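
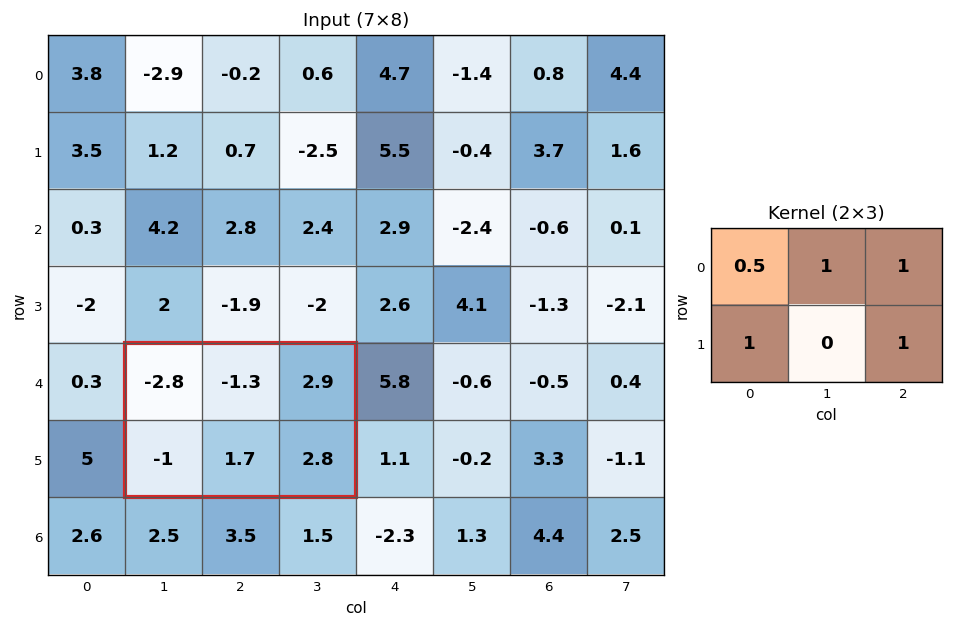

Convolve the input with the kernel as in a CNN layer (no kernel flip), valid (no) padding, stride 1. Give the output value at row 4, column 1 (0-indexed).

The receptive field on the input at this output position is [-2.8 -1.3 2.9 / -1 1.7 2.8]. Elementwise product with the kernel and sum: -2.8·0.5 + -1.3·1 + 2.9·1 + -1·1 + 2.8·1.

2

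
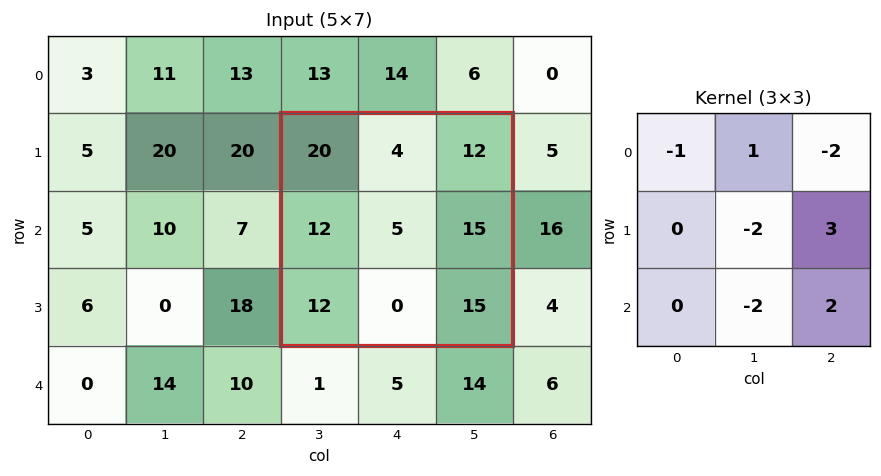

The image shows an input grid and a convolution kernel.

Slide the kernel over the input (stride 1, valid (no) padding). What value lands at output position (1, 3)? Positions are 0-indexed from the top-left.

25

The receptive field on the input at this output position is [20 4 12 / 12 5 15 / 12 0 15]. Elementwise product with the kernel and sum: 20·-1 + 4·1 + 12·-2 + 5·-2 + 15·3 + 0·-2 + 15·2.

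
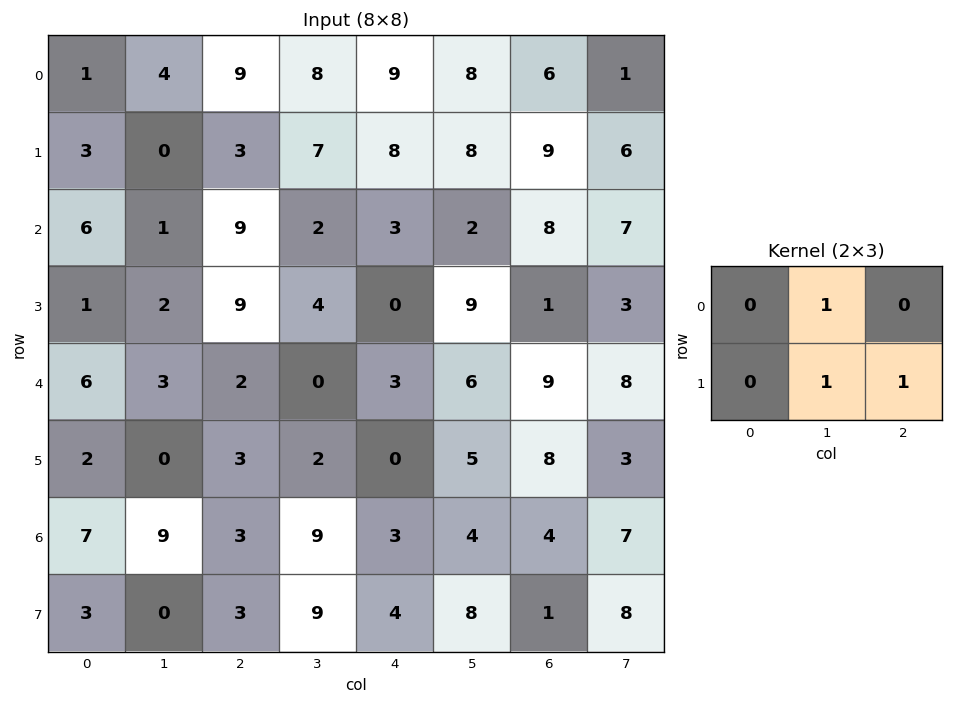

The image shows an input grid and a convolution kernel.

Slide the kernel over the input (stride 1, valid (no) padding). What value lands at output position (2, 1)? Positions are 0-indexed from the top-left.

22

The receptive field on the input at this output position is [1 9 2 / 2 9 4]. Elementwise product with the kernel and sum: 9·1 + 9·1 + 4·1.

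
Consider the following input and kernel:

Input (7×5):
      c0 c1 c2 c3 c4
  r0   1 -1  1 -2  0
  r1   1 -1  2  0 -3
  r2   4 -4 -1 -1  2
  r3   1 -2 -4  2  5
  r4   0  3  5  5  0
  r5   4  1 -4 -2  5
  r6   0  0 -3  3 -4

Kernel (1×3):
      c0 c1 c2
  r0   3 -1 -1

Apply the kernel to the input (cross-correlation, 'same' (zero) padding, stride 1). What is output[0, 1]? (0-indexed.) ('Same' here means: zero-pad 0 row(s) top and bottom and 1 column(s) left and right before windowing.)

3

The receptive field on the zero-padded input at this output position is [1 -1 1]. Elementwise product with the kernel and sum: 1·3 + -1·-1 + 1·-1.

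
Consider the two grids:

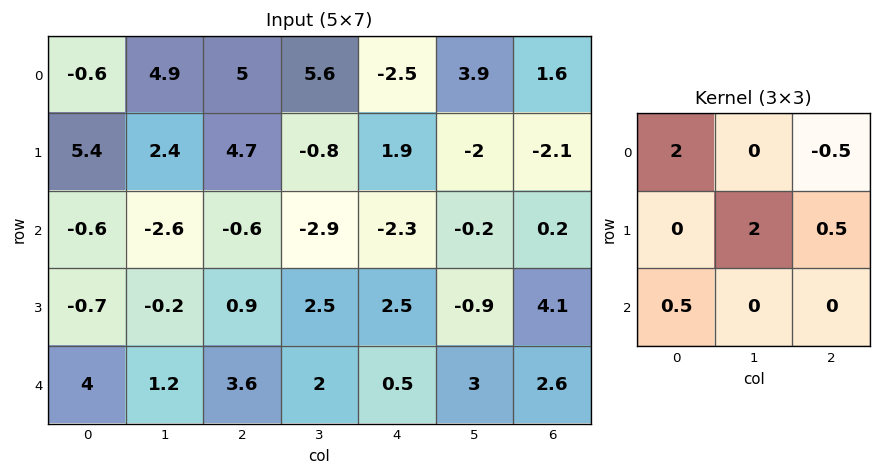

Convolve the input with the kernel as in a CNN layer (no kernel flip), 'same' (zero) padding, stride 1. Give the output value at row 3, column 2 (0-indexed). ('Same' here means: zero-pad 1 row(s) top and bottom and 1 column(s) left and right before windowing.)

-0.1

The receptive field on the zero-padded input at this output position is [-2.6 -0.6 -2.9 / -0.2 0.9 2.5 / 1.2 3.6 2]. Elementwise product with the kernel and sum: -2.6·2 + -2.9·-0.5 + 0.9·2 + 2.5·0.5 + 1.2·0.5.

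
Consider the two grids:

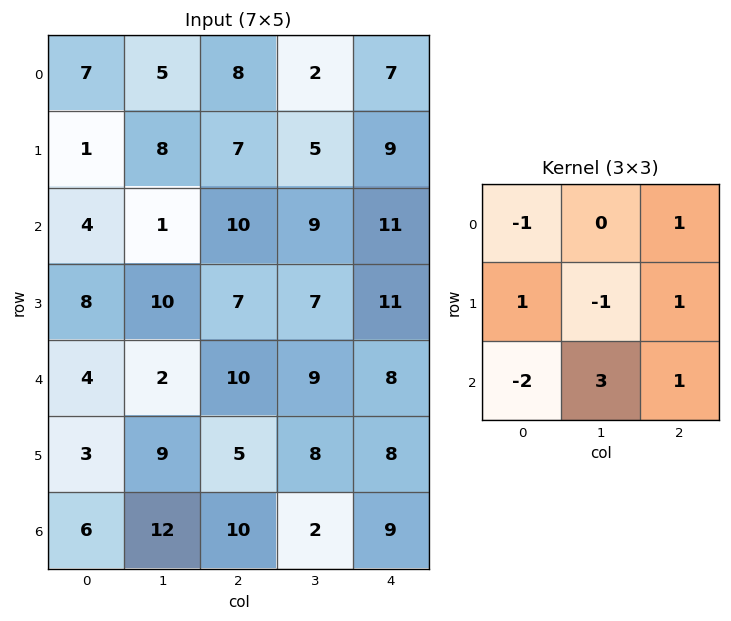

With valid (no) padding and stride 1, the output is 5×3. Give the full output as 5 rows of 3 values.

6 40 28
40 5 32
19 53 27
37 3 35
39 27 -2

Output[0,0]: The receptive field on the input at this output position is [7 5 8 / 1 8 7 / 4 1 10]. Elementwise product with the kernel and sum: 7·-1 + 8·1 + 1·1 + 8·-1 + 7·1 + 4·-2 + 1·3 + 10·1.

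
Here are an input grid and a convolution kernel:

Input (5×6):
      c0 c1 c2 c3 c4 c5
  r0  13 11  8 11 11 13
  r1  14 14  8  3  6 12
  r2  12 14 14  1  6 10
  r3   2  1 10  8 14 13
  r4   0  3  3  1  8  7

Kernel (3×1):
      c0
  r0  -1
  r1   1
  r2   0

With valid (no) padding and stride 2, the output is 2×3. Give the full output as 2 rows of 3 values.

Output[0,0]: The receptive field on the input at this output position is [13 / 14 / 12]. Elementwise product with the kernel and sum: 13·-1 + 14·1.

1 0 -5
-10 -4 8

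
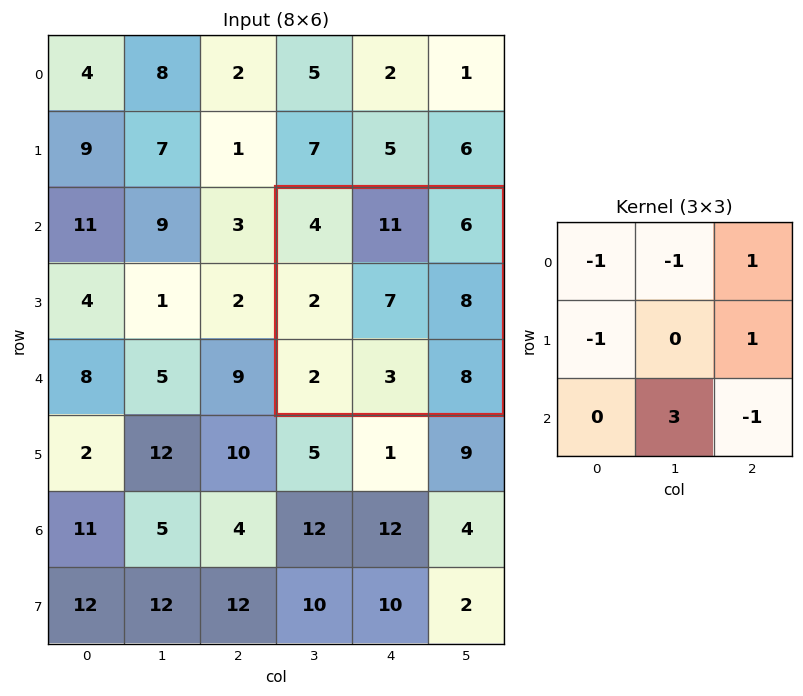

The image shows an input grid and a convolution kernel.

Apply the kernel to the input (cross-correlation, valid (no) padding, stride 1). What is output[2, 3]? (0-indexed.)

The receptive field on the input at this output position is [4 11 6 / 2 7 8 / 2 3 8]. Elementwise product with the kernel and sum: 4·-1 + 11·-1 + 6·1 + 2·-1 + 8·1 + 3·3 + 8·-1.

-2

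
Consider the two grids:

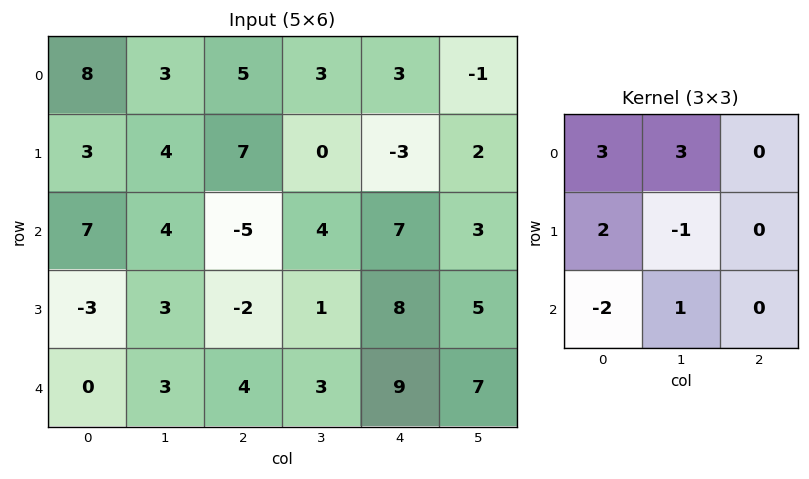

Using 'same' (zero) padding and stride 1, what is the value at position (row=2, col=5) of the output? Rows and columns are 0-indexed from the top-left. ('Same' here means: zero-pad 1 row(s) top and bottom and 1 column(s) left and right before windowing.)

The receptive field on the zero-padded input at this output position is [-3 2 0 / 7 3 0 / 8 5 0]. Elementwise product with the kernel and sum: -3·3 + 2·3 + 7·2 + 3·-1 + 8·-2 + 5·1.

-3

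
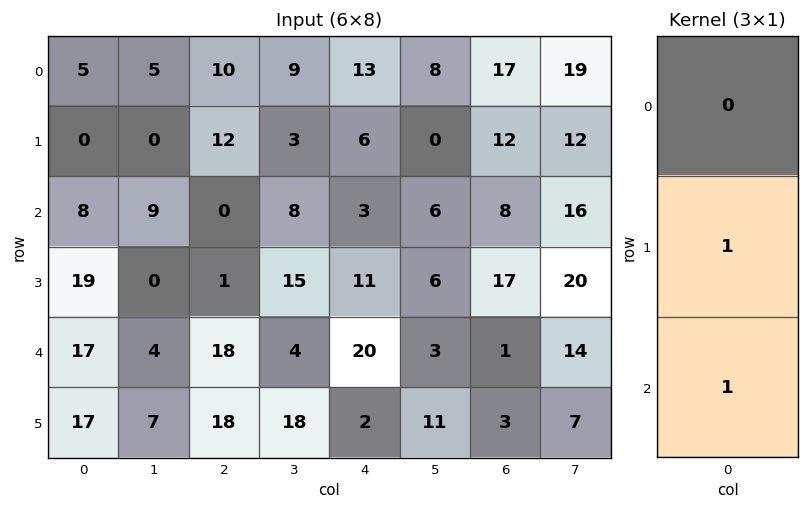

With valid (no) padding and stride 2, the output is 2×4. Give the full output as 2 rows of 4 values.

Output[0,0]: The receptive field on the input at this output position is [5 / 0 / 8]. Elementwise product with the kernel and sum: 0·1 + 8·1.
Output[0,1]: The receptive field on the input at this output position is [10 / 12 / 0]. Elementwise product with the kernel and sum: 12·1 + 0·1.

8 12 9 20
36 19 31 18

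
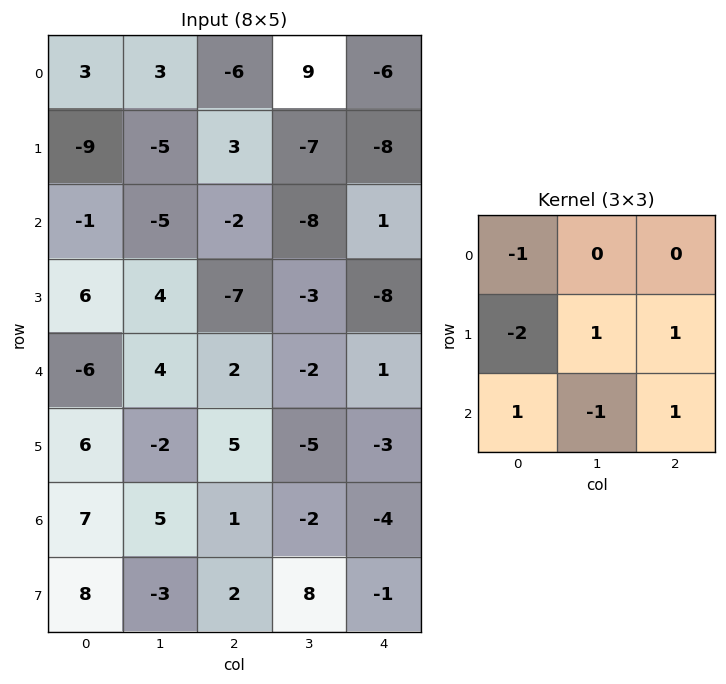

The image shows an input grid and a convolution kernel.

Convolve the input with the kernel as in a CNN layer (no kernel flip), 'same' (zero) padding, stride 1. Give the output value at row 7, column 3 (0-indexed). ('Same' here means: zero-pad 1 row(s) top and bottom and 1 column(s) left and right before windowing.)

2

The receptive field on the zero-padded input at this output position is [1 -2 -4 / 2 8 -1 / 0 0 0]. Elementwise product with the kernel and sum: 1·-1 + 2·-2 + 8·1 + -1·1 + 0·1 + 0·-1 + 0·1.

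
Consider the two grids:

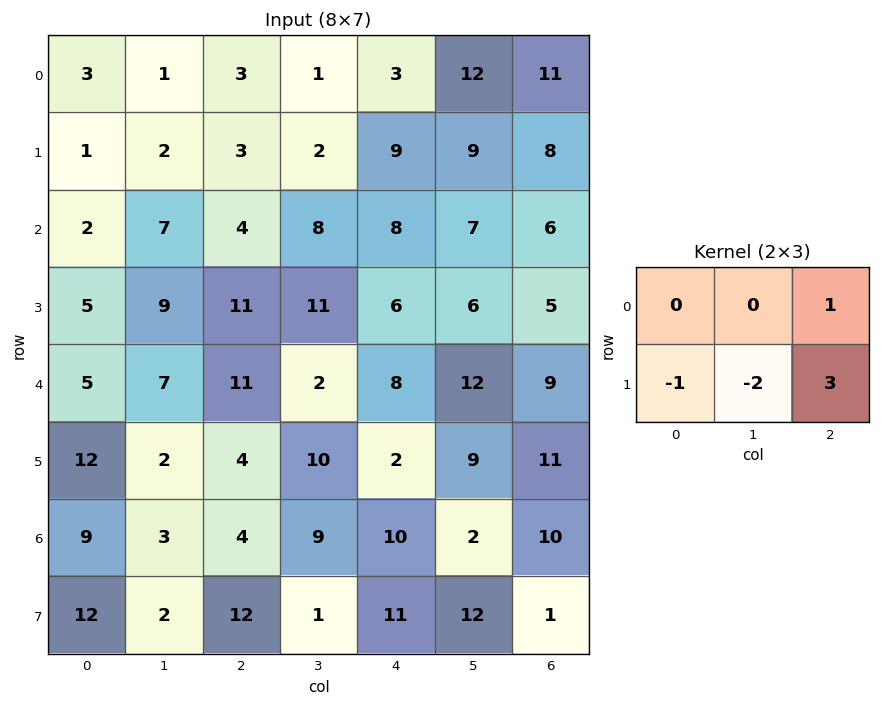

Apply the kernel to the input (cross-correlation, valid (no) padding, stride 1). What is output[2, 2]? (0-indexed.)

The receptive field on the input at this output position is [4 8 8 / 11 11 6]. Elementwise product with the kernel and sum: 8·1 + 11·-1 + 11·-2 + 6·3.

-7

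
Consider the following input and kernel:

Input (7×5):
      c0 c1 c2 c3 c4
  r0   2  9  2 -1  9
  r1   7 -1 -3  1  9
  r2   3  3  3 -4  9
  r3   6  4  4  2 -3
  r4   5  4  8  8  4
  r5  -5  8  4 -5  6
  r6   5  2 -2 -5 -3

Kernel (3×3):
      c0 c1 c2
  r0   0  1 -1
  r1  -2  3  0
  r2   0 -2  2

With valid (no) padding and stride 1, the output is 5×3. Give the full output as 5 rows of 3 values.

Output[0,0]: The receptive field on the input at this output position is [2 9 2 / 7 -1 -3 / 3 3 3]. Elementwise product with the kernel and sum: 9·1 + 2·-1 + 7·-2 + -1·3 + 3·-2 + 3·2.

-10 -18 25
5 -5 -36
8 11 -23
-6 0 35
22 -10 -15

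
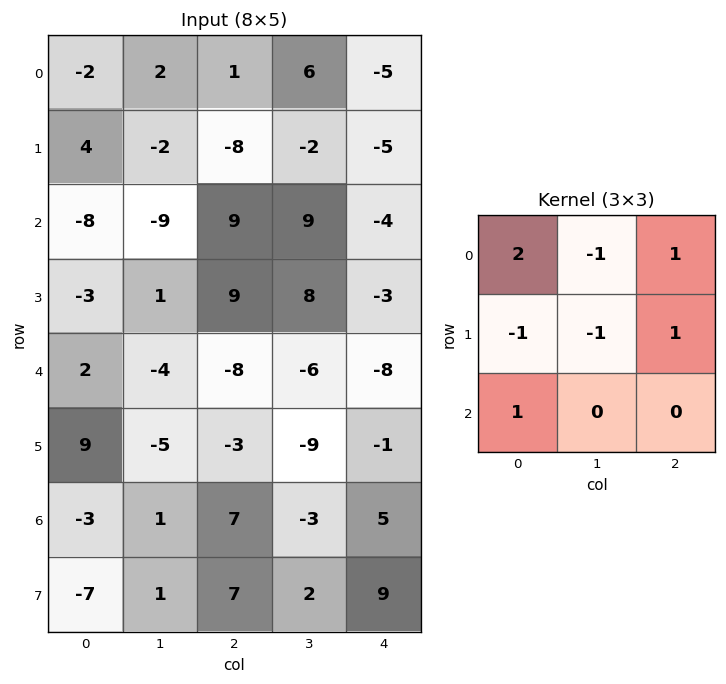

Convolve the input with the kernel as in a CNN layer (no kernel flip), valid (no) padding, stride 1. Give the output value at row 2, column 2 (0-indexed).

-23

The receptive field on the input at this output position is [9 9 -4 / 9 8 -3 / -8 -6 -8]. Elementwise product with the kernel and sum: 9·2 + 9·-1 + -4·1 + 9·-1 + 8·-1 + -3·1 + -8·1.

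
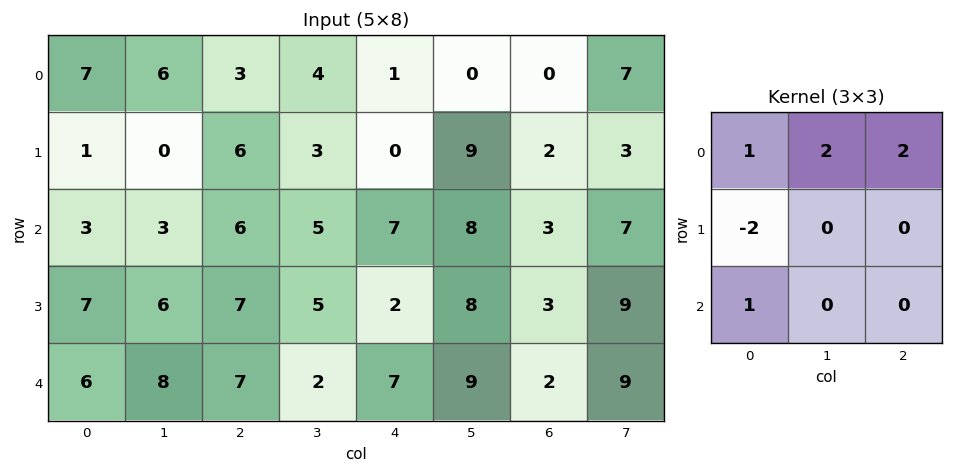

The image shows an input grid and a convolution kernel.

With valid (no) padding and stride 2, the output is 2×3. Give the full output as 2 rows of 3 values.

Output[0,0]: The receptive field on the input at this output position is [7 6 3 / 1 0 6 / 3 3 6]. Elementwise product with the kernel and sum: 7·1 + 6·2 + 3·2 + 1·-2 + 3·1.
Output[0,1]: The receptive field on the input at this output position is [3 4 1 / 6 3 0 / 6 5 7]. Elementwise product with the kernel and sum: 3·1 + 4·2 + 1·2 + 6·-2 + 6·1.

26 7 8
13 23 32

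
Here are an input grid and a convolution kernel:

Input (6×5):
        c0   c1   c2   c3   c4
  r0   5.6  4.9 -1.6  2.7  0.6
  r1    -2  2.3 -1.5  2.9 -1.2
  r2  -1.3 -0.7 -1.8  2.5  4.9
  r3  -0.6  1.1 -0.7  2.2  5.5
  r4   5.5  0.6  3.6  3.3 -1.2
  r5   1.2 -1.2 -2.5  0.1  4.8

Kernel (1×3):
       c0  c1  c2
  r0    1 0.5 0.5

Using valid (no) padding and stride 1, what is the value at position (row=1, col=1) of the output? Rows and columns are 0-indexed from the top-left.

3

The receptive field on the input at this output position is [2.3 -1.5 2.9]. Elementwise product with the kernel and sum: 2.3·1 + -1.5·0.5 + 2.9·0.5.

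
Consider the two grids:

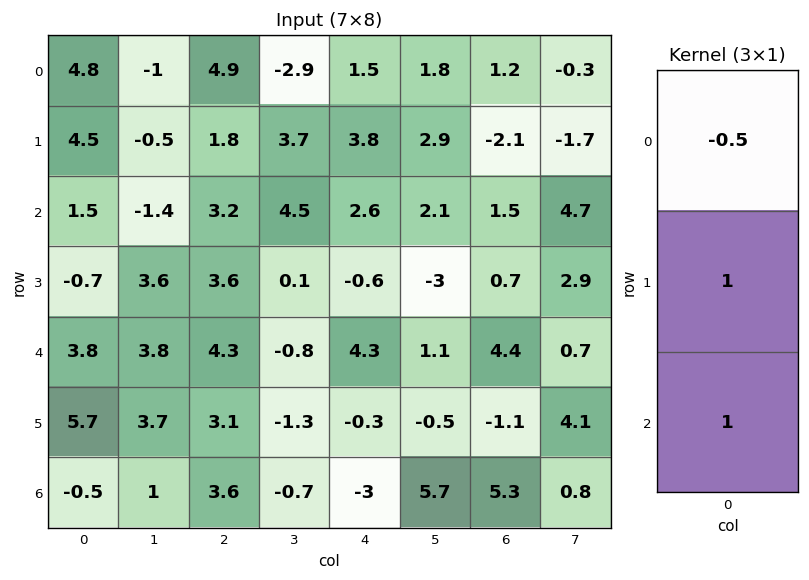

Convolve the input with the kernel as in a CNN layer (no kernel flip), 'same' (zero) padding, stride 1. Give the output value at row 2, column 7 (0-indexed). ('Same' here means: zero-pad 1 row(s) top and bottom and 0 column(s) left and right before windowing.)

The receptive field on the zero-padded input at this output position is [-1.7 / 4.7 / 2.9]. Elementwise product with the kernel and sum: -1.7·-0.5 + 4.7·1 + 2.9·1.

8.45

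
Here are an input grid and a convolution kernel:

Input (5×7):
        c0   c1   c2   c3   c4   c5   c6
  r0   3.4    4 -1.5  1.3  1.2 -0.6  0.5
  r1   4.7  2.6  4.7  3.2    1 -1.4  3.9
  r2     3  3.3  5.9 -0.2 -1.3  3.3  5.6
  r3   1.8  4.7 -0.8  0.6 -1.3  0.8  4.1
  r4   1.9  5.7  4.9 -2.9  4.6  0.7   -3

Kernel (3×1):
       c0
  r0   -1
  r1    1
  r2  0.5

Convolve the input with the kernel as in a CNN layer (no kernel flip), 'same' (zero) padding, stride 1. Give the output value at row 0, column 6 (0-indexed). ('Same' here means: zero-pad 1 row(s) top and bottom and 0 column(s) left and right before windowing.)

2.45

The receptive field on the zero-padded input at this output position is [0 / 0.5 / 3.9]. Elementwise product with the kernel and sum: 0·-1 + 0.5·1 + 3.9·0.5.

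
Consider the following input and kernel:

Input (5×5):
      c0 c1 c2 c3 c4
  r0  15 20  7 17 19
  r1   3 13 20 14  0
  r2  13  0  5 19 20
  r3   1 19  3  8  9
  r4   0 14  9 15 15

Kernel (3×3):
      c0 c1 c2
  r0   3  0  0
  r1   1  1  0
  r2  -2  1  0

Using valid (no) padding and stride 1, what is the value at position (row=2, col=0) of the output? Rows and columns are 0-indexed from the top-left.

73

The receptive field on the input at this output position is [13 0 5 / 1 19 3 / 0 14 9]. Elementwise product with the kernel and sum: 13·3 + 1·1 + 19·1 + 0·-2 + 14·1.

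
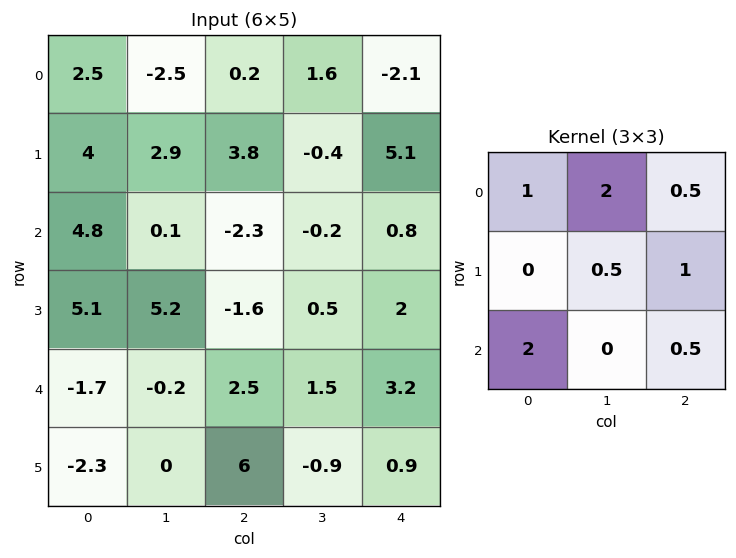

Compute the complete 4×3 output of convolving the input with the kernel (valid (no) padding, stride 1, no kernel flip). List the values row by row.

Output[0,0]: The receptive field on the input at this output position is [2.5 -2.5 0.2 / 4 2.9 3.8 / 4.8 0.1 -2.3]. Elementwise product with the kernel and sum: 2.5·1 + -2.5·2 + 0.2·0.5 + 2.9·0.5 + 3.8·1 + 4.8·2 + -2.3·0.5.
Output[0,1]: The receptive field on the input at this output position is [-2.5 0.2 1.6 / 2.9 3.8 -0.4 / 0.1 -2.3 -0.2]. Elementwise product with the kernel and sum: -2.5·1 + 0.2·2 + 1.6·0.5 + 3.8·0.5 + -0.4·1 + 0.1·2 + -0.2·0.5.

11.3 0.3 3.05
18.85 19.6 4.05
2.7 -4.55 6.55
15.5 4.55 16.8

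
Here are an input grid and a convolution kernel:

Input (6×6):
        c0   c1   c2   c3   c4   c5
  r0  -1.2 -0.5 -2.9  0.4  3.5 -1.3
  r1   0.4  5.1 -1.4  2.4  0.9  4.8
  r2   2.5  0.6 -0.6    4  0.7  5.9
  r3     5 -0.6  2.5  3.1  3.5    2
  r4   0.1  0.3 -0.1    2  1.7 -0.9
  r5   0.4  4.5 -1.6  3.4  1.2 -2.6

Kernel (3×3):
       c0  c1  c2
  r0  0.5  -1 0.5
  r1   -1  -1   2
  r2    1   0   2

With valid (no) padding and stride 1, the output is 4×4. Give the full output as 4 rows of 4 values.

-8.55 12.55 1.5 18.15
0.1 18.75 4.85 16.9
0.85 11.5 0.75 1.85
0.95 13.85 2.2 -8.25

Output[0,0]: The receptive field on the input at this output position is [-1.2 -0.5 -2.9 / 0.4 5.1 -1.4 / 2.5 0.6 -0.6]. Elementwise product with the kernel and sum: -1.2·0.5 + -0.5·-1 + -2.9·0.5 + 0.4·-1 + 5.1·-1 + -1.4·2 + 2.5·1 + -0.6·2.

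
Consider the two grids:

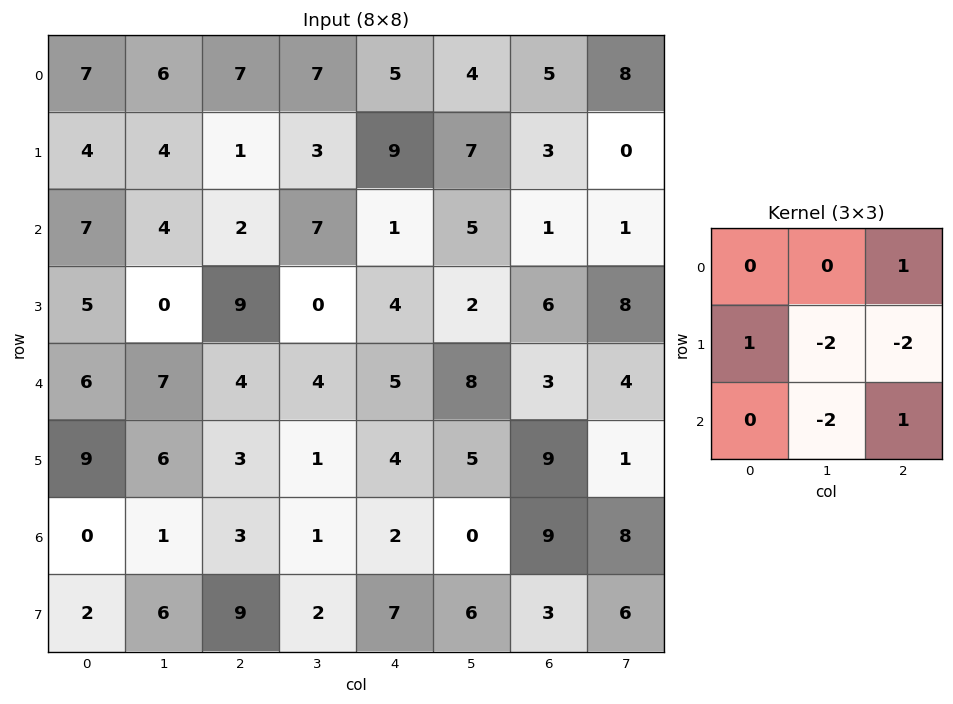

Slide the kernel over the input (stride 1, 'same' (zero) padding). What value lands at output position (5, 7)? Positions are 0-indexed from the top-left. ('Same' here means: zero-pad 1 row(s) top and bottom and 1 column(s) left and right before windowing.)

-9

The receptive field on the zero-padded input at this output position is [3 4 0 / 9 1 0 / 9 8 0]. Elementwise product with the kernel and sum: 0·1 + 9·1 + 1·-2 + 0·-2 + 8·-2 + 0·1.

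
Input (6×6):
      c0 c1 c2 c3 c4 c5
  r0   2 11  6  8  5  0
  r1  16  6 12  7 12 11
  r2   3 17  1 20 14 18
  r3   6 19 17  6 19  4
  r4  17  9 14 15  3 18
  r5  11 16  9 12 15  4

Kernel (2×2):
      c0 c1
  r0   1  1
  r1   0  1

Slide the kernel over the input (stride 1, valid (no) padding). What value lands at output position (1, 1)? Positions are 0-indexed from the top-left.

19

The receptive field on the input at this output position is [6 12 / 17 1]. Elementwise product with the kernel and sum: 6·1 + 12·1 + 1·1.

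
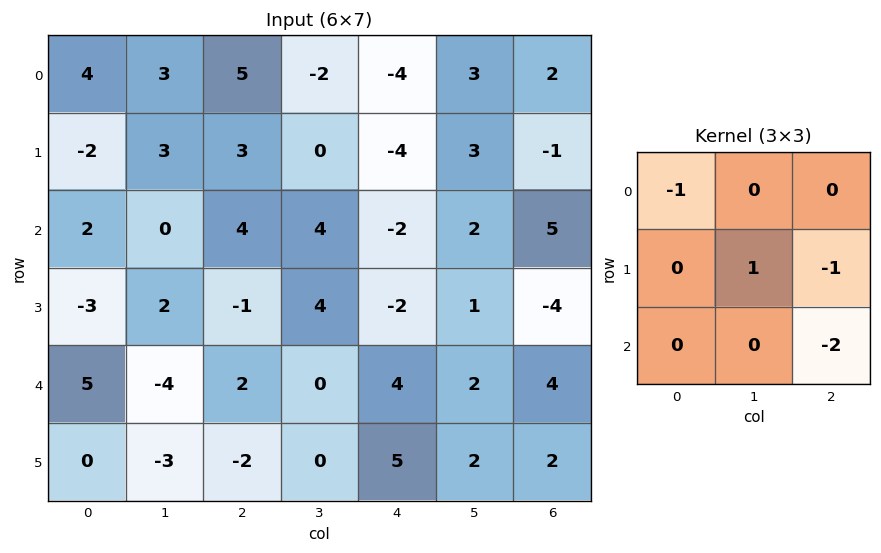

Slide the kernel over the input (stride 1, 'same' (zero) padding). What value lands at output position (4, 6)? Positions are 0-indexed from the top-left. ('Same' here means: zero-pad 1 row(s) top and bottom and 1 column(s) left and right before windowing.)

3

The receptive field on the zero-padded input at this output position is [1 -4 0 / 2 4 0 / 2 2 0]. Elementwise product with the kernel and sum: 1·-1 + 4·1 + 0·-1 + 0·-2.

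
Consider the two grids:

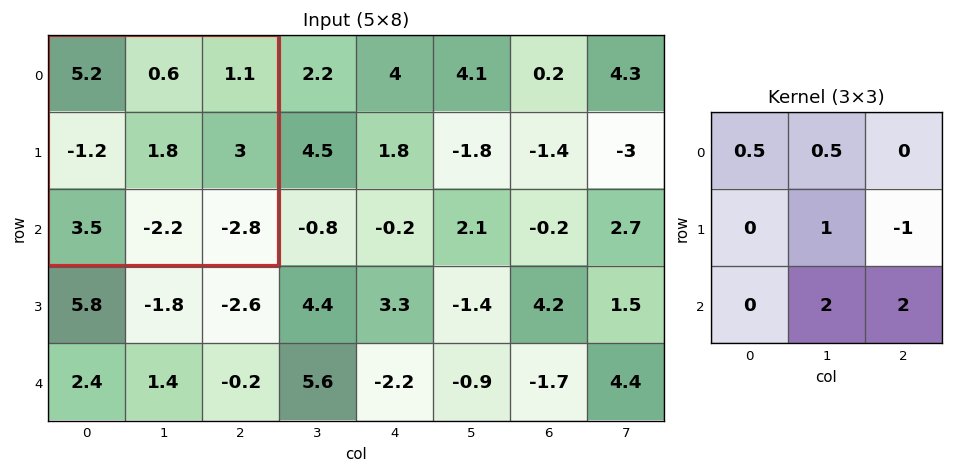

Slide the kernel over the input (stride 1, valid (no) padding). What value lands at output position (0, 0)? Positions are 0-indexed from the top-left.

The receptive field on the input at this output position is [5.2 0.6 1.1 / -1.2 1.8 3 / 3.5 -2.2 -2.8]. Elementwise product with the kernel and sum: 5.2·0.5 + 0.6·0.5 + 1.8·1 + 3·-1 + -2.2·2 + -2.8·2.

-8.3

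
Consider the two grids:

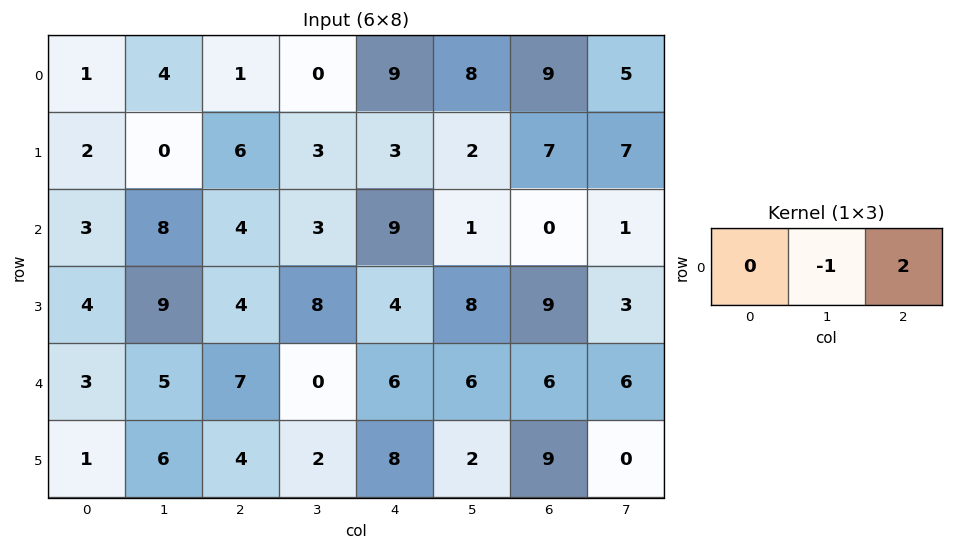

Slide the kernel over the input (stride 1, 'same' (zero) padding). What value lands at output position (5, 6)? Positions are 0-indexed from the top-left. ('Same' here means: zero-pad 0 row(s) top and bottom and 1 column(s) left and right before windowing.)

-9

The receptive field on the zero-padded input at this output position is [2 9 0]. Elementwise product with the kernel and sum: 9·-1 + 0·2.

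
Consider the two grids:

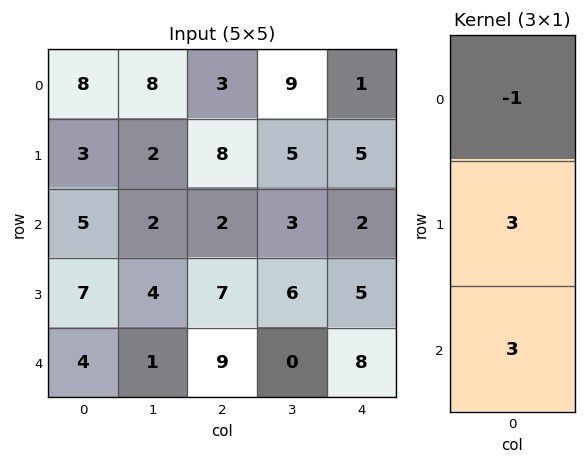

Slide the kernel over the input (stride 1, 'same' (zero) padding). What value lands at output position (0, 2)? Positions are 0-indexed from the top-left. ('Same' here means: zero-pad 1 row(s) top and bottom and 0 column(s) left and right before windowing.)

33

The receptive field on the zero-padded input at this output position is [0 / 3 / 8]. Elementwise product with the kernel and sum: 0·-1 + 3·3 + 8·3.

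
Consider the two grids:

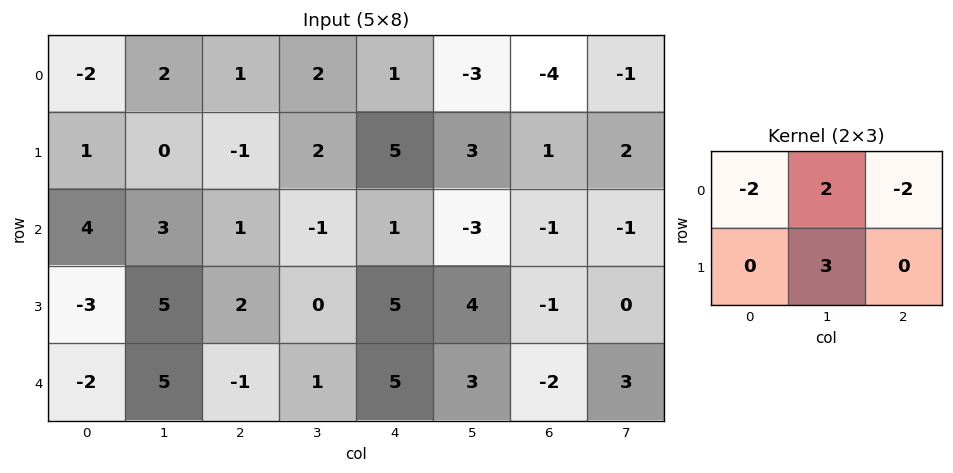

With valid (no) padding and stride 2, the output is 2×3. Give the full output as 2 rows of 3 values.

6 6 9
11 -6 6

Output[0,0]: The receptive field on the input at this output position is [-2 2 1 / 1 0 -1]. Elementwise product with the kernel and sum: -2·-2 + 2·2 + 1·-2 + 0·3.
Output[0,1]: The receptive field on the input at this output position is [1 2 1 / -1 2 5]. Elementwise product with the kernel and sum: 1·-2 + 2·2 + 1·-2 + 2·3.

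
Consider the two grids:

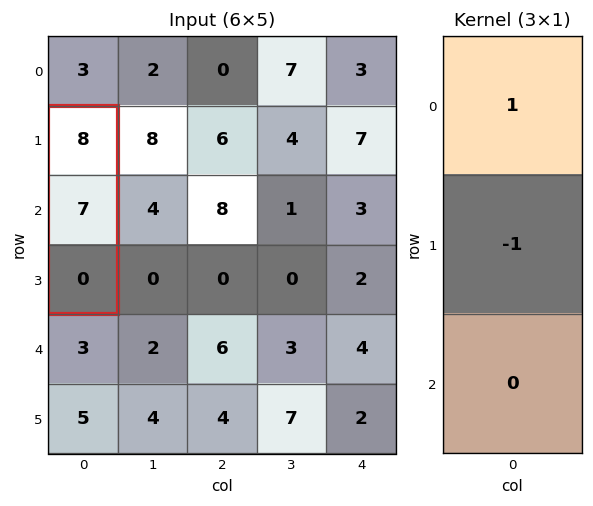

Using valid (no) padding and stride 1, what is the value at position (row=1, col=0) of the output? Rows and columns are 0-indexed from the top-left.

The receptive field on the input at this output position is [8 / 7 / 0]. Elementwise product with the kernel and sum: 8·1 + 7·-1.

1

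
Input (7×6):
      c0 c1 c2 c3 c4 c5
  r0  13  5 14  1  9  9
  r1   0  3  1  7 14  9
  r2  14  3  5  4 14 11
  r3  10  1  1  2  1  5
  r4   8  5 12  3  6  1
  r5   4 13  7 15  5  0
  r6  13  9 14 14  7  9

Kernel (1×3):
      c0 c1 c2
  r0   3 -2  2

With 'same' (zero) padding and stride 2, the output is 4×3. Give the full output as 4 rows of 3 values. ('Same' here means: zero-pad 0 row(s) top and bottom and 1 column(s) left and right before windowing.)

-16 -11 3
-22 7 6
-6 -3 -1
-8 27 46

Output[0,0]: The receptive field on the zero-padded input at this output position is [0 13 5]. Elementwise product with the kernel and sum: 0·3 + 13·-2 + 5·2.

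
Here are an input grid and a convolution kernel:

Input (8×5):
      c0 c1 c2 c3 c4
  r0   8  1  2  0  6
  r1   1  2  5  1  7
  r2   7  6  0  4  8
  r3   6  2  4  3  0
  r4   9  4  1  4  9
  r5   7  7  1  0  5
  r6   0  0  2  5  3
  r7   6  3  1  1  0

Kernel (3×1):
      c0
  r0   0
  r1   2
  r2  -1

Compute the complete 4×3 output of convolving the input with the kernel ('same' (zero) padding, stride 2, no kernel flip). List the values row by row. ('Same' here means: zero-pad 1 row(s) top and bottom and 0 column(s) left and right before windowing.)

Output[0,0]: The receptive field on the zero-padded input at this output position is [0 / 8 / 1]. Elementwise product with the kernel and sum: 8·2 + 1·-1.
Output[0,1]: The receptive field on the zero-padded input at this output position is [0 / 2 / 5]. Elementwise product with the kernel and sum: 2·2 + 5·-1.

15 -1 5
8 -4 16
11 1 13
-6 3 6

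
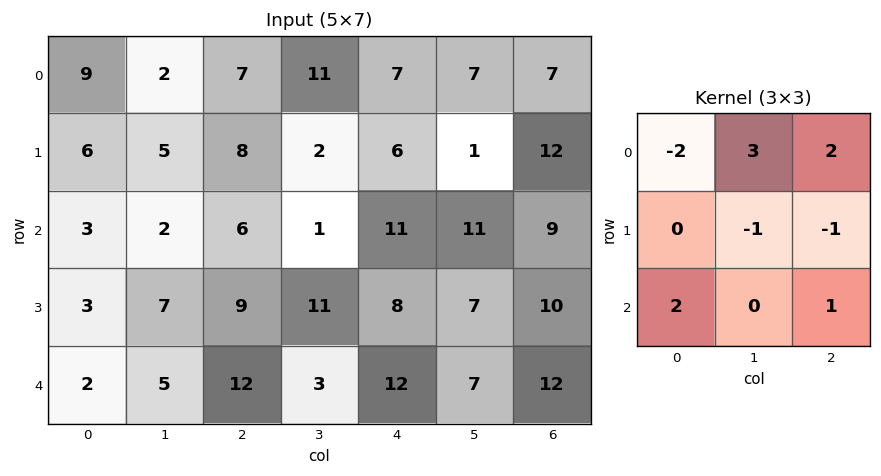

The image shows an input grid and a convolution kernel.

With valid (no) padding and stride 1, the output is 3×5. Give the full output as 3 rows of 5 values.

1 34 48 19 39
26 36 16 23 21
12 9 30 51 48

Output[0,0]: The receptive field on the input at this output position is [9 2 7 / 6 5 8 / 3 2 6]. Elementwise product with the kernel and sum: 9·-2 + 2·3 + 7·2 + 5·-1 + 8·-1 + 3·2 + 6·1.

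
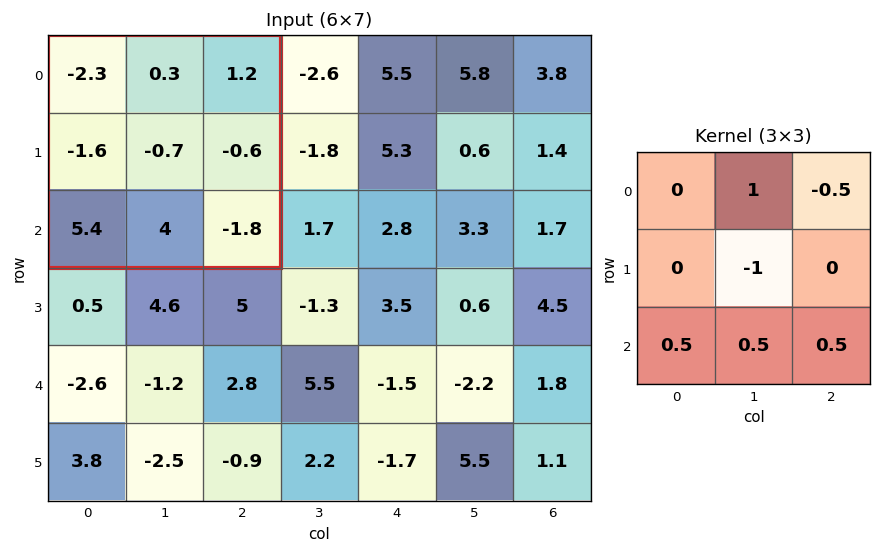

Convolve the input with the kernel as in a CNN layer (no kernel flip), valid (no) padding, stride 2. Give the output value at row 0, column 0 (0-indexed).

4.2

The receptive field on the input at this output position is [-2.3 0.3 1.2 / -1.6 -0.7 -0.6 / 5.4 4 -1.8]. Elementwise product with the kernel and sum: 0.3·1 + 1.2·-0.5 + -0.7·-1 + 5.4·0.5 + 4·0.5 + -1.8·0.5.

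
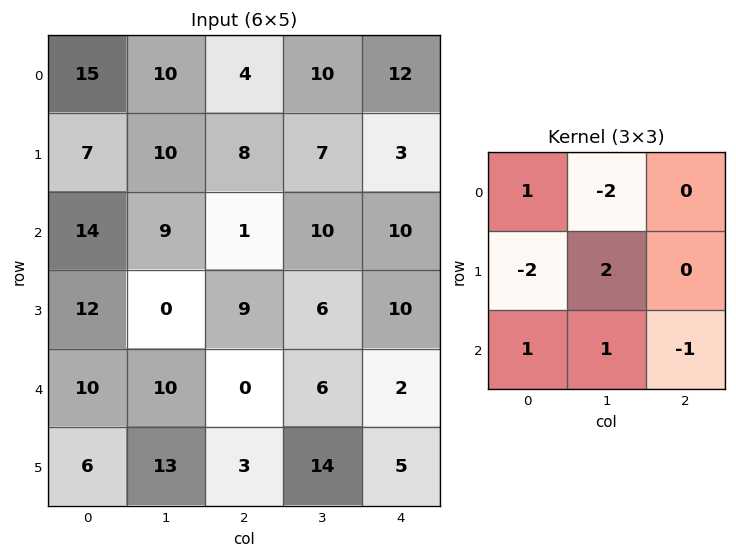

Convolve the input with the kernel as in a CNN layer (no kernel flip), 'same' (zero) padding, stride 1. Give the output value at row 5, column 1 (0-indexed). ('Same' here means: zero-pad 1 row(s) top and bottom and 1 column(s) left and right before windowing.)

The receptive field on the zero-padded input at this output position is [10 10 0 / 6 13 3 / 0 0 0]. Elementwise product with the kernel and sum: 10·1 + 10·-2 + 6·-2 + 13·2 + 0·1 + 0·1 + 0·-1.

4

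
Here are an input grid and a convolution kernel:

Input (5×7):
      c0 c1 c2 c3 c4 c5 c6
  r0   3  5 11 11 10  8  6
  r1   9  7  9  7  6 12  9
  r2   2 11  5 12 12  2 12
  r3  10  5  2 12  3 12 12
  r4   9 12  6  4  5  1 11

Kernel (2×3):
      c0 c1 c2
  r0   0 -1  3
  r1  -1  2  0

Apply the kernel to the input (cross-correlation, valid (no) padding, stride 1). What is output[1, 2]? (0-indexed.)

The receptive field on the input at this output position is [9 7 6 / 5 12 12]. Elementwise product with the kernel and sum: 7·-1 + 6·3 + 5·-1 + 12·2.

30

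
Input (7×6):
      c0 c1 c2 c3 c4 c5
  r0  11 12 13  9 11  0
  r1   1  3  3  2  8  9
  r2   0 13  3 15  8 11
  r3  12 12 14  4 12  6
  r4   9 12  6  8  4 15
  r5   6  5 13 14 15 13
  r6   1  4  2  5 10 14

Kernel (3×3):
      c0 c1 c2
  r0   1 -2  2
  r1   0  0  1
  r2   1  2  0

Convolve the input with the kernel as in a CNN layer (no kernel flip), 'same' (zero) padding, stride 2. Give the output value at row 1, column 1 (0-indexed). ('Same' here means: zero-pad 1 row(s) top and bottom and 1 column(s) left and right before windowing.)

56

The receptive field on the zero-padded input at this output position is [3 3 2 / 13 3 15 / 12 14 4]. Elementwise product with the kernel and sum: 3·1 + 3·-2 + 2·2 + 15·1 + 12·1 + 14·2.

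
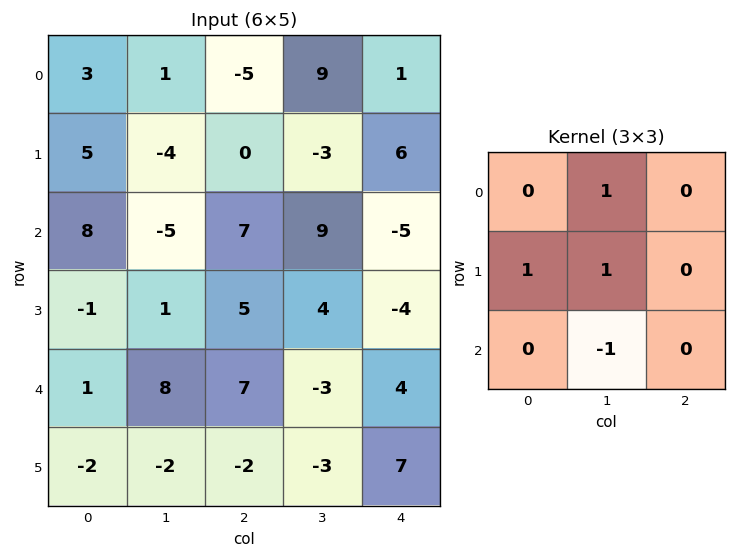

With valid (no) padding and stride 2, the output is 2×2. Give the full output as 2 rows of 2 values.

Output[0,0]: The receptive field on the input at this output position is [3 1 -5 / 5 -4 0 / 8 -5 7]. Elementwise product with the kernel and sum: 1·1 + 5·1 + -4·1 + -5·-1.

7 -3
-13 21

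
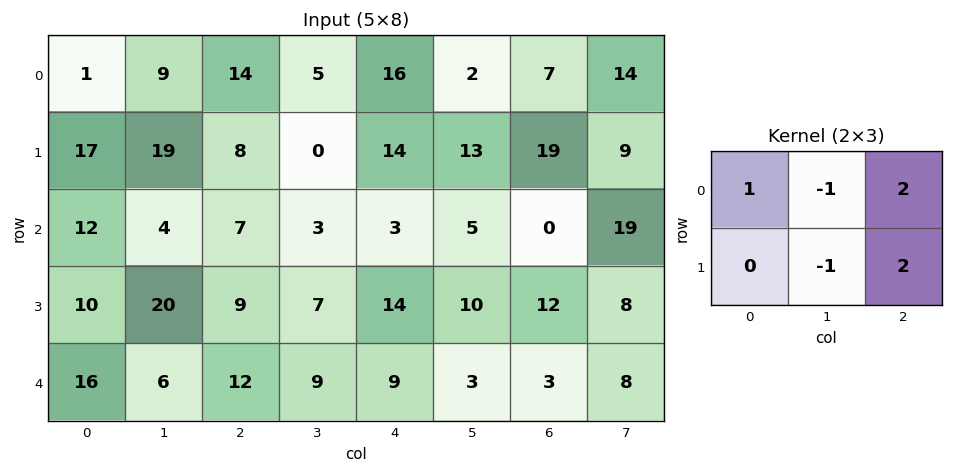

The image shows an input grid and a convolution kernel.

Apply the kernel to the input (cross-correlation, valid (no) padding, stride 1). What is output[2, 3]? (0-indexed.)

The receptive field on the input at this output position is [3 3 5 / 7 14 10]. Elementwise product with the kernel and sum: 3·1 + 3·-1 + 5·2 + 14·-1 + 10·2.

16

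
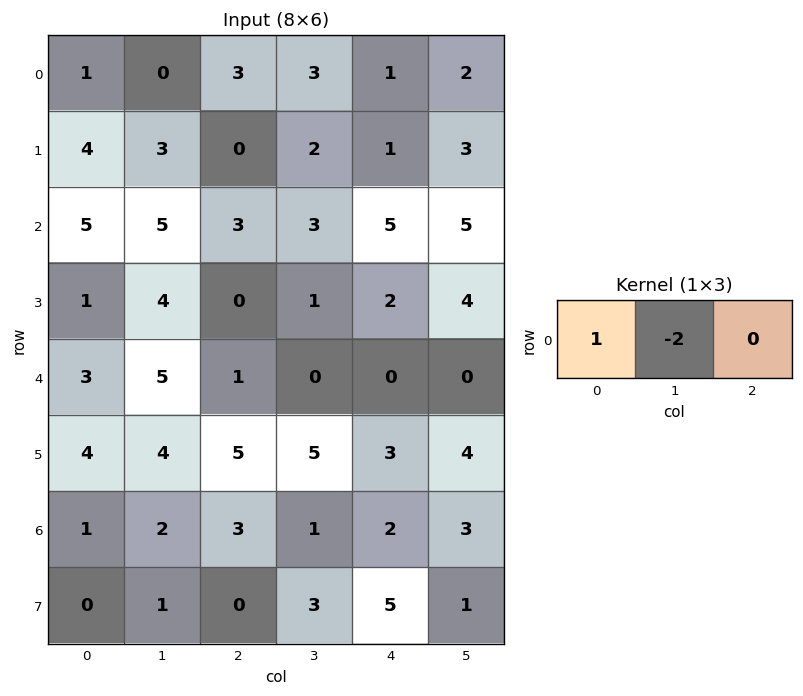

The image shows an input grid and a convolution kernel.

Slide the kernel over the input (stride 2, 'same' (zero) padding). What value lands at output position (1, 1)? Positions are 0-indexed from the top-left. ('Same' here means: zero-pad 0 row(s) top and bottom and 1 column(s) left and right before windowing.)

The receptive field on the zero-padded input at this output position is [5 3 3]. Elementwise product with the kernel and sum: 5·1 + 3·-2.

-1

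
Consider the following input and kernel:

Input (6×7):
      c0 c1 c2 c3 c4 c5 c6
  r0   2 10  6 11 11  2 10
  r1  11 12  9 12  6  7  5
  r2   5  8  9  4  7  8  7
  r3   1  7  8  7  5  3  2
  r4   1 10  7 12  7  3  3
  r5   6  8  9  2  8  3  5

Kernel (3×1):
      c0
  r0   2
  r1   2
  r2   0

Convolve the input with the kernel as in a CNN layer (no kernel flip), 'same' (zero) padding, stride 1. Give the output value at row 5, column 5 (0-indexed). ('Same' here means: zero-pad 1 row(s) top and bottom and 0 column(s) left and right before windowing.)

The receptive field on the zero-padded input at this output position is [3 / 3 / 0]. Elementwise product with the kernel and sum: 3·2 + 3·2.

12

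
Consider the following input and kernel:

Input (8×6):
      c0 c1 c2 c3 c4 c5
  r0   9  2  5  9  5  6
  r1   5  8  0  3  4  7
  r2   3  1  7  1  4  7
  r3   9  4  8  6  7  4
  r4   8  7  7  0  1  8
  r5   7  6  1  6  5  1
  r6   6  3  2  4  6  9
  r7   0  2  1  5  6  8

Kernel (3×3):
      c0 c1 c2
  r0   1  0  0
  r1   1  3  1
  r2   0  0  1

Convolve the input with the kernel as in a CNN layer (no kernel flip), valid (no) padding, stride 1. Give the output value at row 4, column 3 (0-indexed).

31

The receptive field on the input at this output position is [0 1 8 / 6 5 1 / 4 6 9]. Elementwise product with the kernel and sum: 0·1 + 6·1 + 5·3 + 1·1 + 9·1.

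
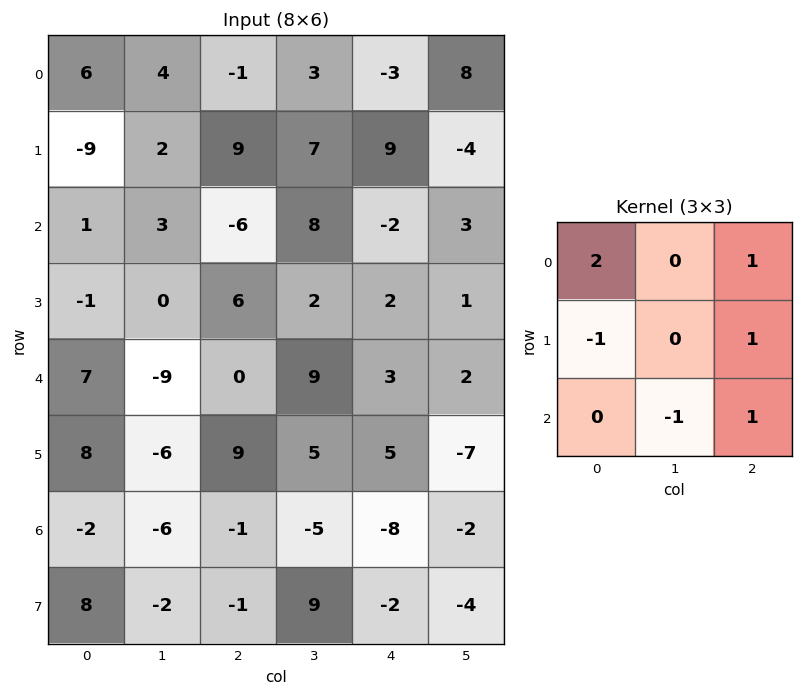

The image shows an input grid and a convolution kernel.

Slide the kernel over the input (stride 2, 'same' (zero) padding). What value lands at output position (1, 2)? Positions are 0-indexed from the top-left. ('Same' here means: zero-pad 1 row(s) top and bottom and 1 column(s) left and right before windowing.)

The receptive field on the zero-padded input at this output position is [7 9 -4 / 8 -2 3 / 2 2 1]. Elementwise product with the kernel and sum: 7·2 + -4·1 + 8·-1 + 3·1 + 2·-1 + 1·1.

4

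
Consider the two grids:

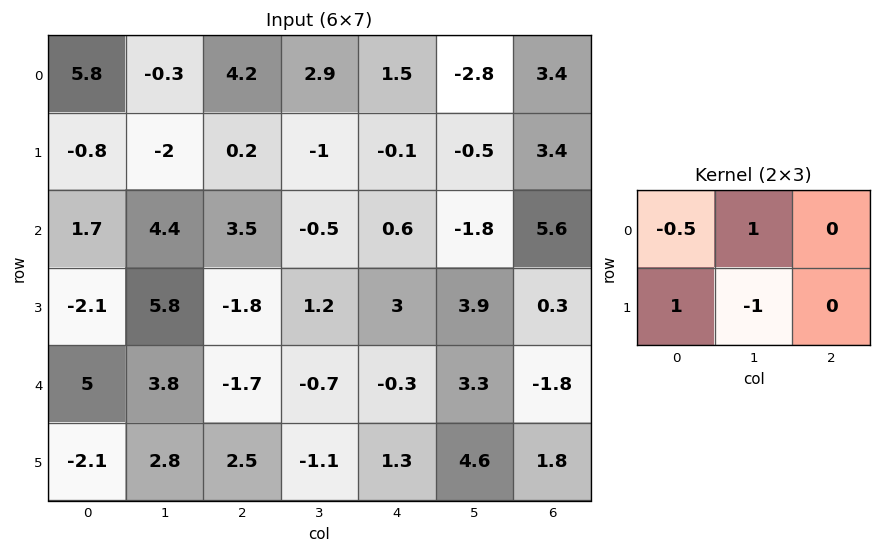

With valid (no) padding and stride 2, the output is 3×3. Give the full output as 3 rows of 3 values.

Output[0,0]: The receptive field on the input at this output position is [5.8 -0.3 4.2 / -0.8 -2 0.2]. Elementwise product with the kernel and sum: 5.8·-0.5 + -0.3·1 + -0.8·1 + -2·-1.
Output[0,1]: The receptive field on the input at this output position is [4.2 2.9 1.5 / 0.2 -1 -0.1]. Elementwise product with the kernel and sum: 4.2·-0.5 + 2.9·1 + 0.2·1 + -1·-1.

-2 2 -3.15
-4.35 -5.25 -3
-3.6 3.75 0.15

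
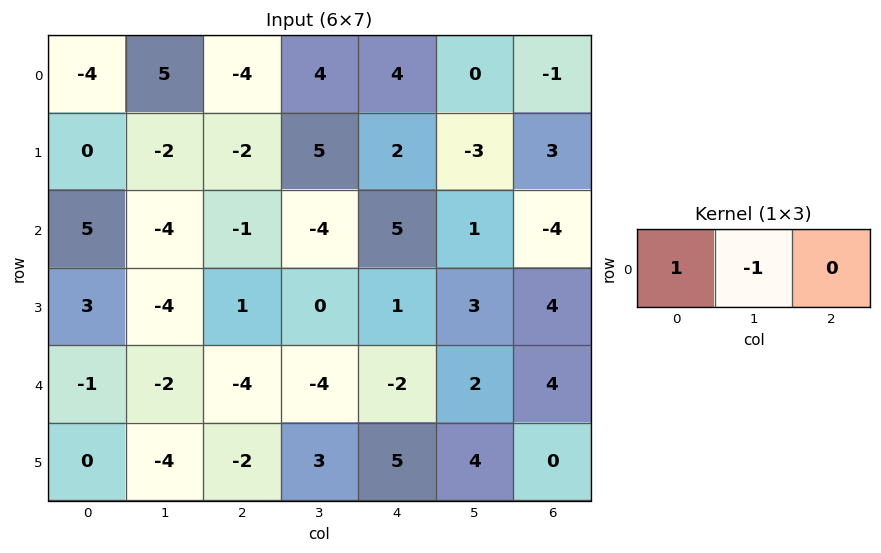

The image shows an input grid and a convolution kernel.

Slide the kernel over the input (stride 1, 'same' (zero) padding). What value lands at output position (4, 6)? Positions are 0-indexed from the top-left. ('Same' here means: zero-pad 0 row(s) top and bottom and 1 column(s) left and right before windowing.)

-2

The receptive field on the zero-padded input at this output position is [2 4 0]. Elementwise product with the kernel and sum: 2·1 + 4·-1.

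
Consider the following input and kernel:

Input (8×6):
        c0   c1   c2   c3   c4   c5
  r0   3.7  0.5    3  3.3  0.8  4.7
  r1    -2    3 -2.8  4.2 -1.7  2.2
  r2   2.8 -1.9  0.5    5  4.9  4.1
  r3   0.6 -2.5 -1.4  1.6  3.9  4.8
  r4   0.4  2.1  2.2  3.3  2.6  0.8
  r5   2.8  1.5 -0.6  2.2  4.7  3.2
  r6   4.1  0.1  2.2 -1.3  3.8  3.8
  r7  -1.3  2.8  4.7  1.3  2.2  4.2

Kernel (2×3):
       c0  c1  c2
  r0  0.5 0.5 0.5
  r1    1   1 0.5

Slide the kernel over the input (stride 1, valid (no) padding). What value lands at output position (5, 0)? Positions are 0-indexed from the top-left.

The receptive field on the input at this output position is [2.8 1.5 -0.6 / 4.1 0.1 2.2]. Elementwise product with the kernel and sum: 2.8·0.5 + 1.5·0.5 + -0.6·0.5 + 4.1·1 + 0.1·1 + 2.2·0.5.

7.15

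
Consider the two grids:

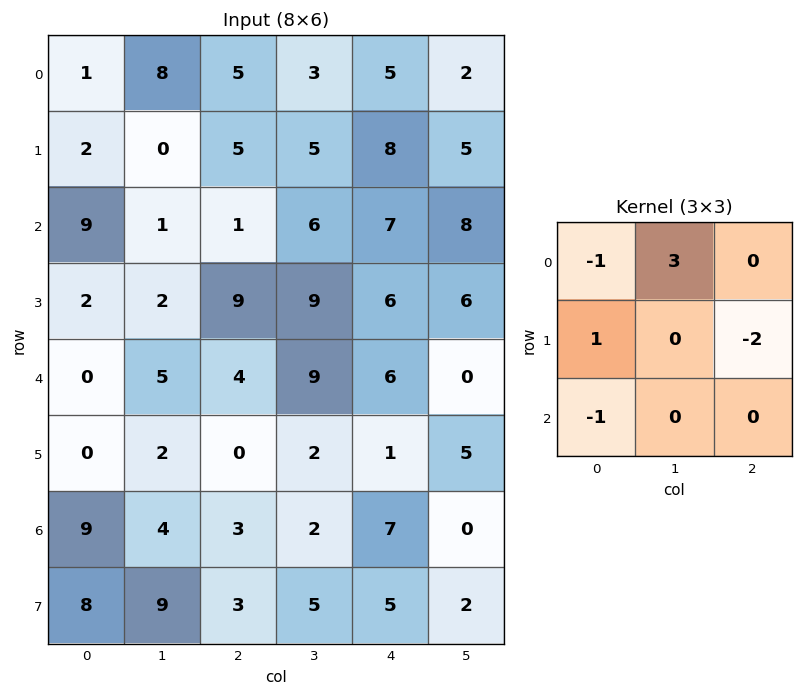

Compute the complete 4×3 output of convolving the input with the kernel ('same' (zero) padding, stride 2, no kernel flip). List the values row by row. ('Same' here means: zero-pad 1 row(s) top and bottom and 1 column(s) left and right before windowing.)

-16 2 -6
4 2 0
-4 10 16
-8 -11 -2

Output[0,0]: The receptive field on the zero-padded input at this output position is [0 0 0 / 0 1 8 / 0 2 0]. Elementwise product with the kernel and sum: 0·-1 + 0·3 + 0·1 + 8·-2 + 0·-1.
Output[0,1]: The receptive field on the zero-padded input at this output position is [0 0 0 / 8 5 3 / 0 5 5]. Elementwise product with the kernel and sum: 0·-1 + 0·3 + 8·1 + 3·-2 + 0·-1.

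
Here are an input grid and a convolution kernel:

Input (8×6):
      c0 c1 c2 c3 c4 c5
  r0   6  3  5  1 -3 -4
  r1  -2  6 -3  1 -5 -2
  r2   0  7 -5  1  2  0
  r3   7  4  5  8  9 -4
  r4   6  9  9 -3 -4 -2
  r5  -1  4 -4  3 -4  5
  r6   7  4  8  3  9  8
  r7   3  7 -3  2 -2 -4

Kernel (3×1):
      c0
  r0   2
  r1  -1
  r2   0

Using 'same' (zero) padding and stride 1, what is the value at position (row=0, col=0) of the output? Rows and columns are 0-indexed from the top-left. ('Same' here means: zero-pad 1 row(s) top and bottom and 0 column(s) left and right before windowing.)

The receptive field on the zero-padded input at this output position is [0 / 6 / -2]. Elementwise product with the kernel and sum: 0·2 + 6·-1.

-6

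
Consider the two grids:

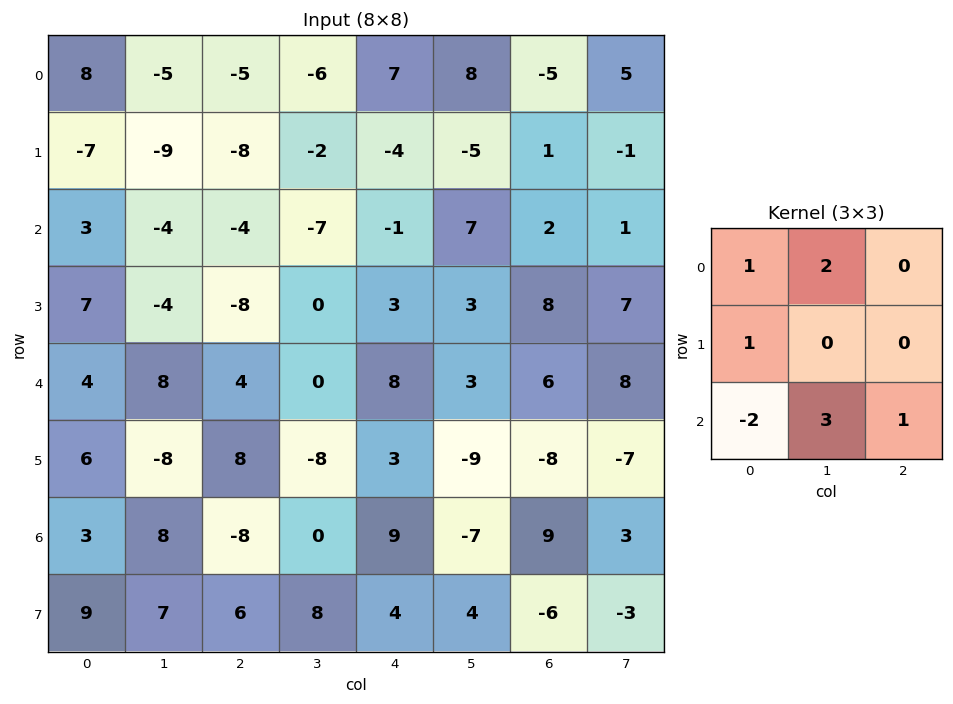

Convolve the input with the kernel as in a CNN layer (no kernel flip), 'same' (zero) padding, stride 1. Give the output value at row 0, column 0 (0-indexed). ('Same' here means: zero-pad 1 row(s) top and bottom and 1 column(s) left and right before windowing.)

The receptive field on the zero-padded input at this output position is [0 0 0 / 0 8 -5 / 0 -7 -9]. Elementwise product with the kernel and sum: 0·1 + 0·2 + 0·1 + 0·-2 + -7·3 + -9·1.

-30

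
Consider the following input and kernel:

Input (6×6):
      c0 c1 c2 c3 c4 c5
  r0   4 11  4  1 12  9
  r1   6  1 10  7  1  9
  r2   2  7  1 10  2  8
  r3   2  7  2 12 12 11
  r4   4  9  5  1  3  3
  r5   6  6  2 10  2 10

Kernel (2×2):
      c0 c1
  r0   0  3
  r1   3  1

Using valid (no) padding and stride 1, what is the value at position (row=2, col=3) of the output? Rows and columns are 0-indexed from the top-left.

54

The receptive field on the input at this output position is [10 2 / 12 12]. Elementwise product with the kernel and sum: 2·3 + 12·3 + 12·1.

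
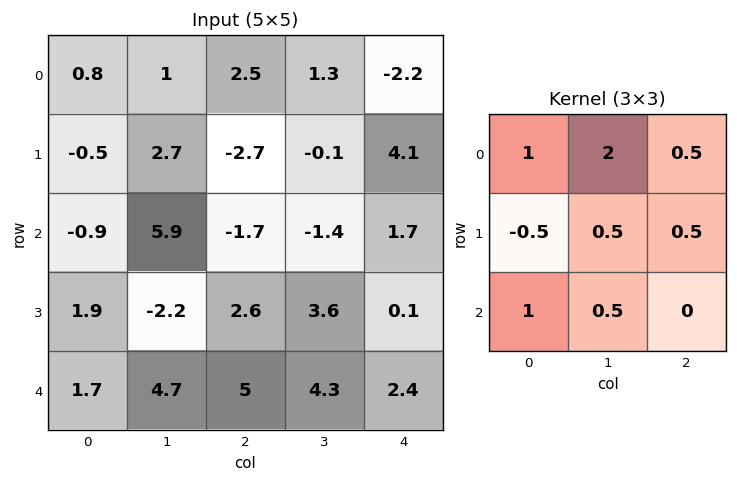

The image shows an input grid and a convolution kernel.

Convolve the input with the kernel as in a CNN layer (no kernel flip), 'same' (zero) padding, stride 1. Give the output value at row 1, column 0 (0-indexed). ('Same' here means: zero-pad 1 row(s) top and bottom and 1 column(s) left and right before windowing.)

2.75

The receptive field on the zero-padded input at this output position is [0 0.8 1 / 0 -0.5 2.7 / 0 -0.9 5.9]. Elementwise product with the kernel and sum: 0·1 + 0.8·2 + 1·0.5 + 0·-0.5 + -0.5·0.5 + 2.7·0.5 + 0·1 + -0.9·0.5.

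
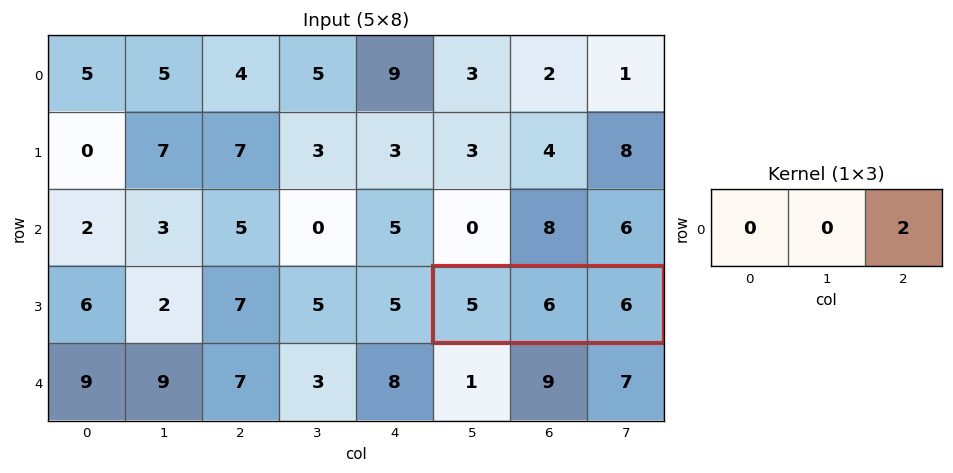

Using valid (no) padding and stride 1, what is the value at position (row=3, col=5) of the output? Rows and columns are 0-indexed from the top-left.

12

The receptive field on the input at this output position is [5 6 6]. Elementwise product with the kernel and sum: 6·2.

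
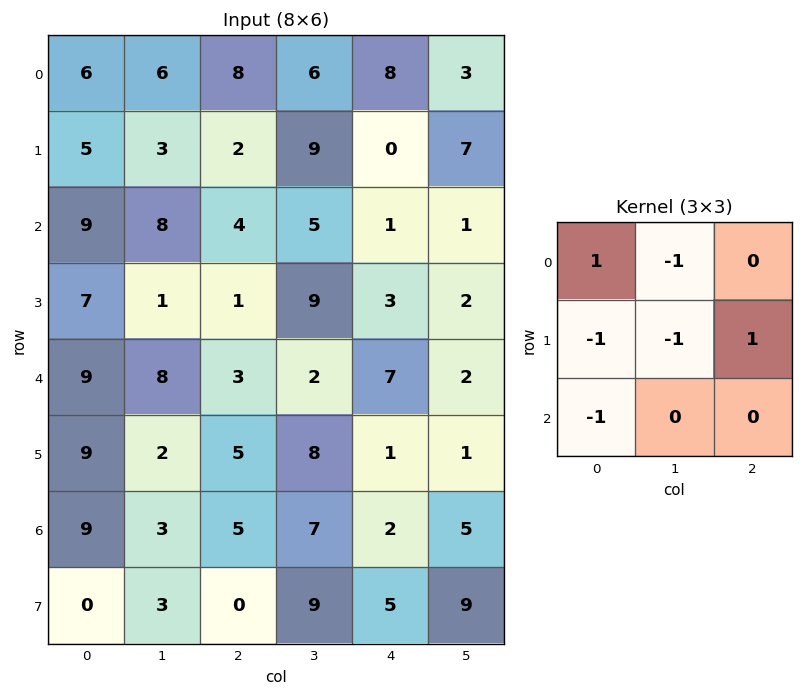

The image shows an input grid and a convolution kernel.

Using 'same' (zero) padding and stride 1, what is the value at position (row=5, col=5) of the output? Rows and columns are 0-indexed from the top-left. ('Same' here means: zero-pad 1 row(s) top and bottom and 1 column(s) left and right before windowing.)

The receptive field on the zero-padded input at this output position is [7 2 0 / 1 1 0 / 2 5 0]. Elementwise product with the kernel and sum: 7·1 + 2·-1 + 1·-1 + 1·-1 + 0·1 + 2·-1.

1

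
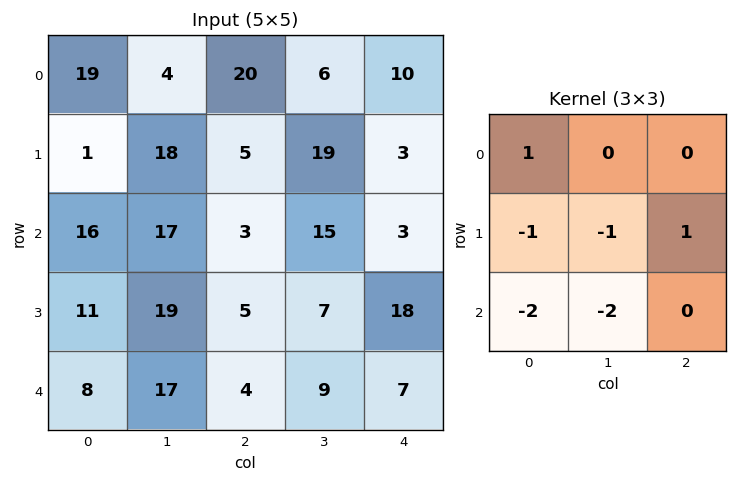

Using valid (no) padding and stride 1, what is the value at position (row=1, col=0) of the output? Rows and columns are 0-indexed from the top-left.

The receptive field on the input at this output position is [1 18 5 / 16 17 3 / 11 19 5]. Elementwise product with the kernel and sum: 1·1 + 16·-1 + 17·-1 + 3·1 + 11·-2 + 19·-2.

-89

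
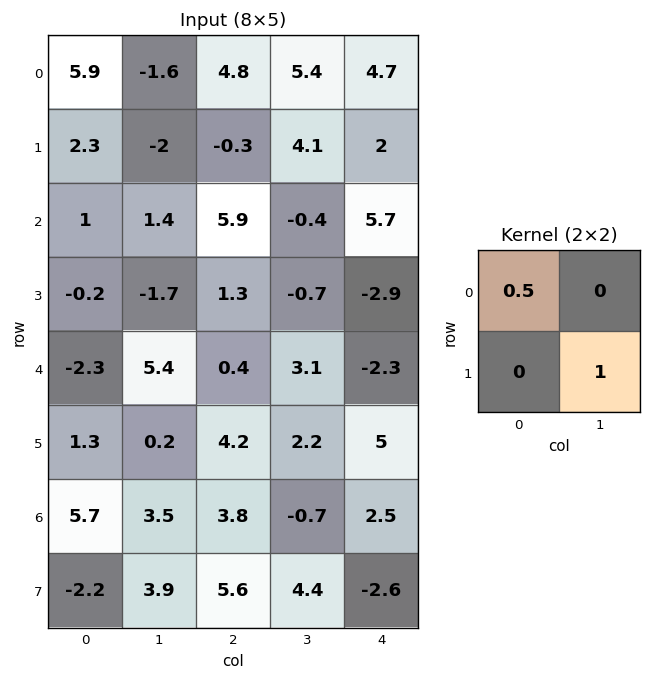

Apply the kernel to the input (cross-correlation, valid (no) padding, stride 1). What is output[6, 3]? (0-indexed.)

-2.95

The receptive field on the input at this output position is [-0.7 2.5 / 4.4 -2.6]. Elementwise product with the kernel and sum: -0.7·0.5 + -2.6·1.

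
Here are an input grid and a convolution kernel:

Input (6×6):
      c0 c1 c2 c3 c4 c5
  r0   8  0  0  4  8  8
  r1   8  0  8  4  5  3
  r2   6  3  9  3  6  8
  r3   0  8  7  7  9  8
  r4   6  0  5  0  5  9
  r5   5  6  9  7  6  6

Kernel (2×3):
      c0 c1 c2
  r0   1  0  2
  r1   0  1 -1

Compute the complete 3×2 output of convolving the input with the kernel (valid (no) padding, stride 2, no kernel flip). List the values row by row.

0 15
25 19
13 16

Output[0,0]: The receptive field on the input at this output position is [8 0 0 / 8 0 8]. Elementwise product with the kernel and sum: 8·1 + 0·2 + 0·1 + 8·-1.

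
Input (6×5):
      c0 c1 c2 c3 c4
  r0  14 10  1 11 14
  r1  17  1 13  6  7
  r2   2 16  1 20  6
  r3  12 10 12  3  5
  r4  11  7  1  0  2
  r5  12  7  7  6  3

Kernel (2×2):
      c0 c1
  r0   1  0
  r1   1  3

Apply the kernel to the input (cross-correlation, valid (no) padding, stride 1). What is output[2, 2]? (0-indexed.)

22

The receptive field on the input at this output position is [1 20 / 12 3]. Elementwise product with the kernel and sum: 1·1 + 12·1 + 3·3.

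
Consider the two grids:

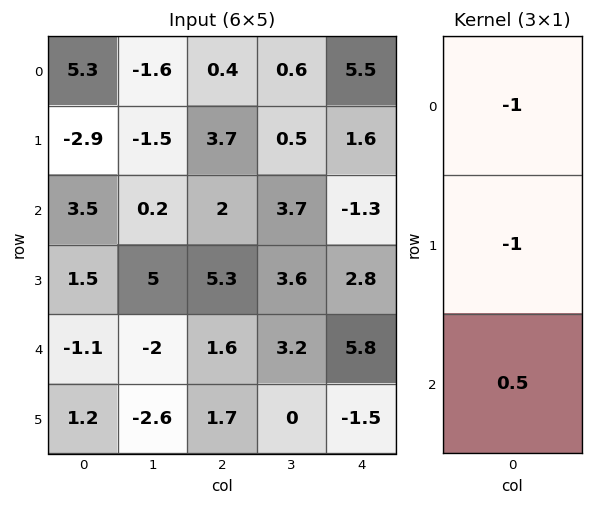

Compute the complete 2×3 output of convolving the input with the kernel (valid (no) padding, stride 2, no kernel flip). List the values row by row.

-0.65 -3.1 -7.75
-5.55 -6.5 1.4

Output[0,0]: The receptive field on the input at this output position is [5.3 / -2.9 / 3.5]. Elementwise product with the kernel and sum: 5.3·-1 + -2.9·-1 + 3.5·0.5.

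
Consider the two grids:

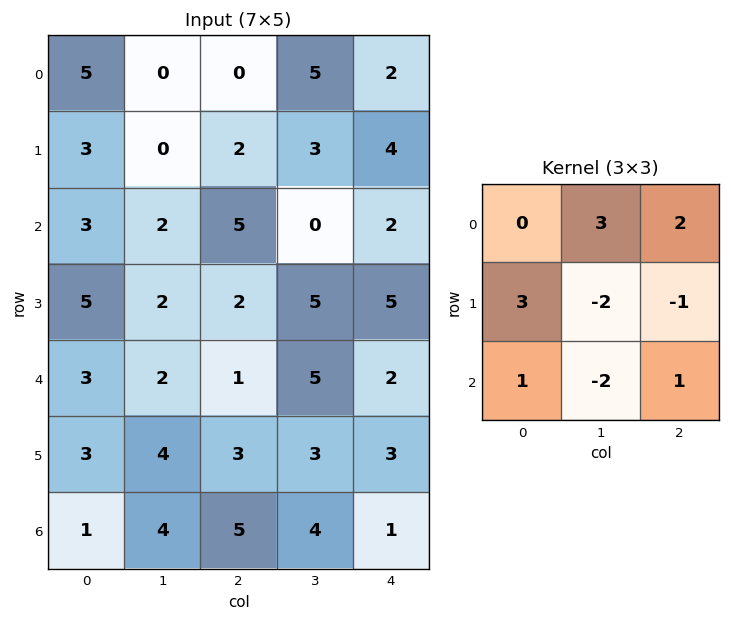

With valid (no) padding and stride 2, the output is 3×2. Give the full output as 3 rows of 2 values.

11 22
25 -12
4 17

Output[0,0]: The receptive field on the input at this output position is [5 0 0 / 3 0 2 / 3 2 5]. Elementwise product with the kernel and sum: 0·3 + 0·2 + 3·3 + 0·-2 + 2·-1 + 3·1 + 2·-2 + 5·1.
Output[0,1]: The receptive field on the input at this output position is [0 5 2 / 2 3 4 / 5 0 2]. Elementwise product with the kernel and sum: 5·3 + 2·2 + 2·3 + 3·-2 + 4·-1 + 5·1 + 0·-2 + 2·1.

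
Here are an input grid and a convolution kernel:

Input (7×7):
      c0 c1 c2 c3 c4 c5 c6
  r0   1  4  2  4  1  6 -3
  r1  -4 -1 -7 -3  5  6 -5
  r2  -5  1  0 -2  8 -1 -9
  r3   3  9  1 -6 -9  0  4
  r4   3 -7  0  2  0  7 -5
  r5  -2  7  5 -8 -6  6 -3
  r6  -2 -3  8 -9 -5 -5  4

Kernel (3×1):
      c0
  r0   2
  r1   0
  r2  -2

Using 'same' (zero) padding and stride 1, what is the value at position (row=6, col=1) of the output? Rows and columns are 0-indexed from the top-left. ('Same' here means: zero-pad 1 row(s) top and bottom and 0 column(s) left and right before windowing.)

The receptive field on the zero-padded input at this output position is [7 / -3 / 0]. Elementwise product with the kernel and sum: 7·2 + 0·-2.

14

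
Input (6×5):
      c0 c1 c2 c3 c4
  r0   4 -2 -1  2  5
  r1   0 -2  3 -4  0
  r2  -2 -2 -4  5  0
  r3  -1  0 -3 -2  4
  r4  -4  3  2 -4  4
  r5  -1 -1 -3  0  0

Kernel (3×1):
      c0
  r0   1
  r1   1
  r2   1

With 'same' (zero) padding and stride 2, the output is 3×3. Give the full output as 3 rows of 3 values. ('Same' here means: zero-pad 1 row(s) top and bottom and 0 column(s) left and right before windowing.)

Output[0,0]: The receptive field on the zero-padded input at this output position is [0 / 4 / 0]. Elementwise product with the kernel and sum: 0·1 + 4·1 + 0·1.
Output[0,1]: The receptive field on the zero-padded input at this output position is [0 / -1 / 3]. Elementwise product with the kernel and sum: 0·1 + -1·1 + 3·1.

4 2 5
-3 -4 4
-6 -4 8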